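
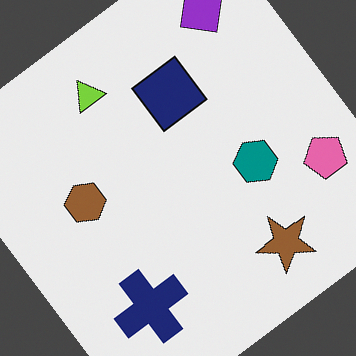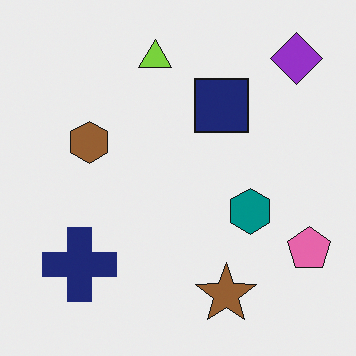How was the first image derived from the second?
The image was rotated counter-clockwise by a large amount — several tens of degrees.

Every shape is tilted by the same angle and the image corners show triangular fill wedges — a whole-image rotation by a non-right angle.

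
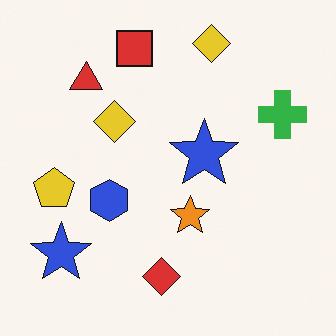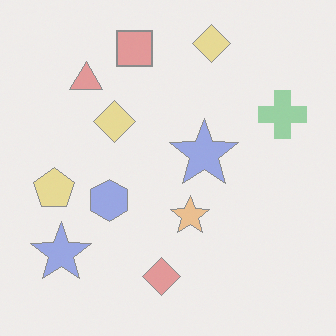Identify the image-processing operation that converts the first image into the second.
It was given much lower contrast.

Tones are pushed toward mid-grey across the whole image — a global contrast change.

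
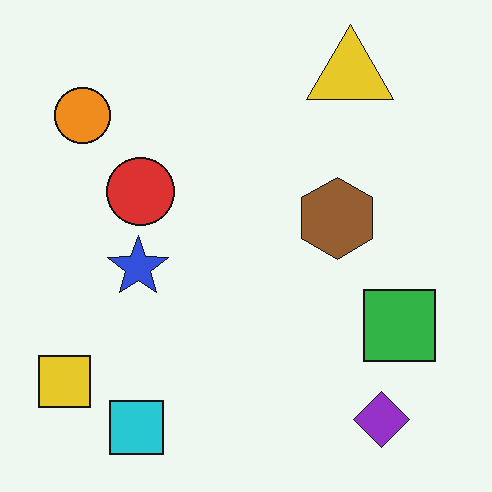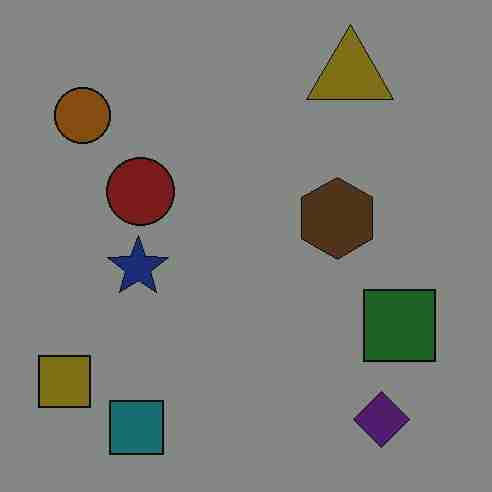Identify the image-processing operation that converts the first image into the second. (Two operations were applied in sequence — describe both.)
The transformation is: noticeably darkened, then degraded with heavy JPEG compression.

Every pixel — background and shapes alike — is uniformly darkened. Blocky 8×8 compression artifacts appear around shape edges and the flat background shows ringing — characteristic JPEG degradation.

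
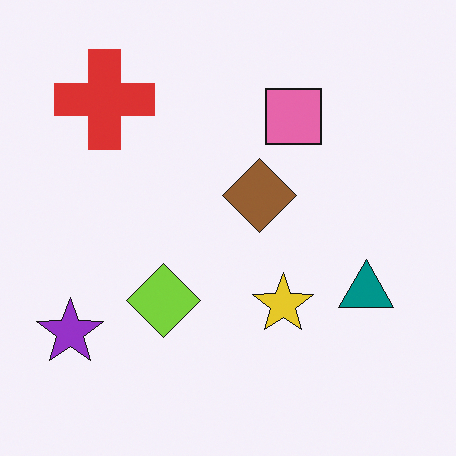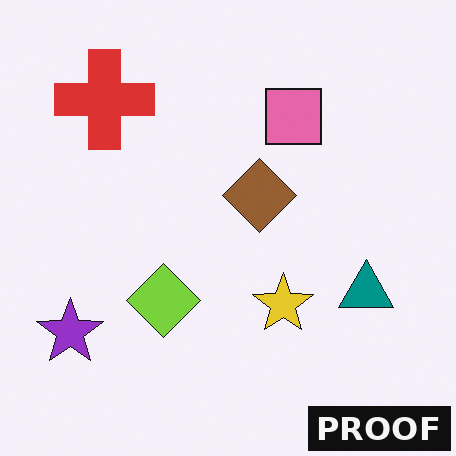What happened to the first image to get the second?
It was watermarked with the text "PROOF" in the lower-right corner.

A dark label reading "PROOF" appears in the lower-right corner.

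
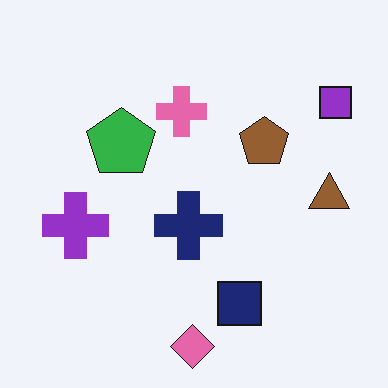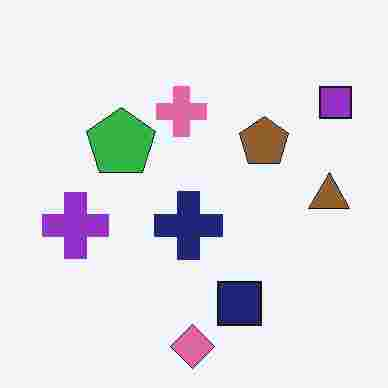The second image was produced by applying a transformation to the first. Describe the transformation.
Heavily JPEG-compressed with obvious blocking artifacts.

Blocky 8×8 compression artifacts appear around shape edges and the flat background shows ringing — characteristic JPEG degradation.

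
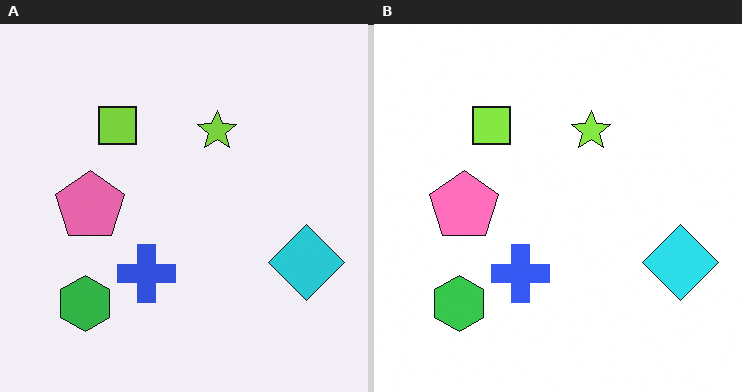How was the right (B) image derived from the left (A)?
Brightened a little.

Every pixel — background and shapes alike — is uniformly brightened.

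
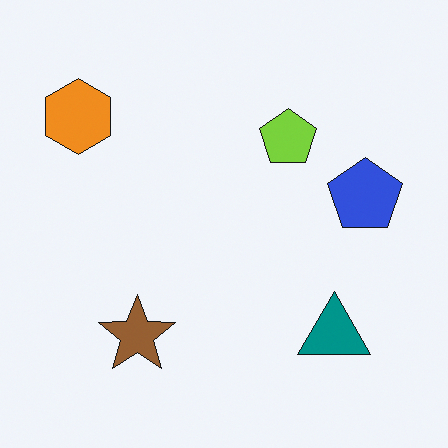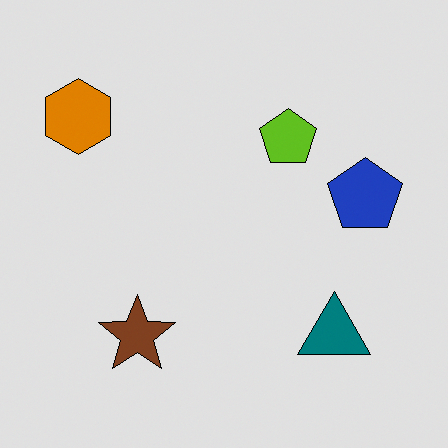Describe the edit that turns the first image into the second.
This is the original image posterized to a reduced palette.

Each flat color has snapped to a coarser quantized level — most visibly, the near-white background has dropped to a flat grey.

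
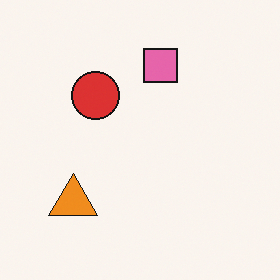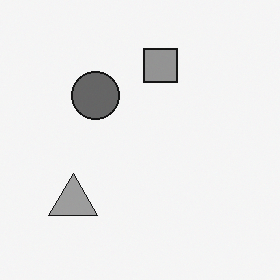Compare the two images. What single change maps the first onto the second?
Converted to grayscale.

All color is removed — every shape is now a shade of grey.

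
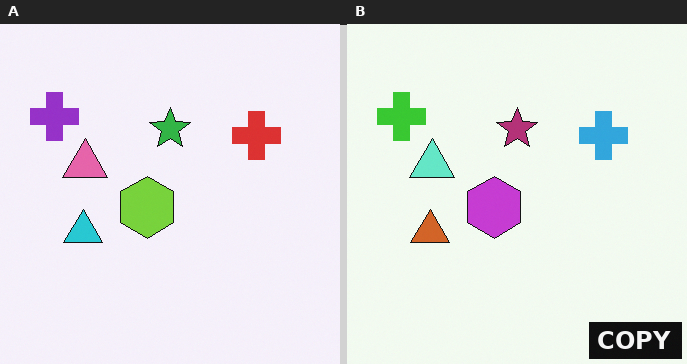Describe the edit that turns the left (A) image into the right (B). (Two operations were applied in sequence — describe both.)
Hue-shifted by a large amount, then watermarked with the text "COPY" in the lower-right corner.

Every shape's color has rotated by the same amount around the hue wheel — a uniform hue shift. A dark label reading "COPY" appears in the lower-right corner.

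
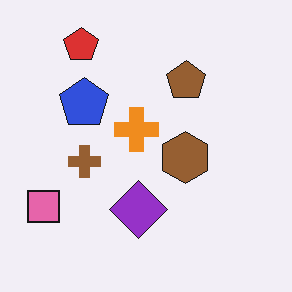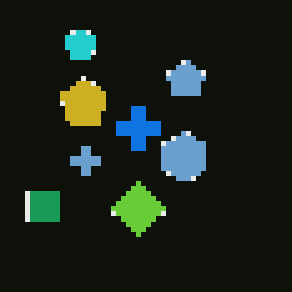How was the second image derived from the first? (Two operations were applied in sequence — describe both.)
It was color-inverted (negative), then mildly pixelated.

The light background has become dark and every shape's color is its complement — a photographic negative. Shapes are reduced to large square blocks; fine edges and outlines are lost — a downscale-then-upscale (mosaic) effect.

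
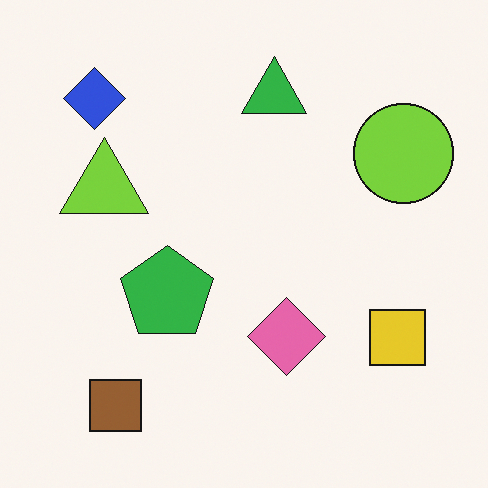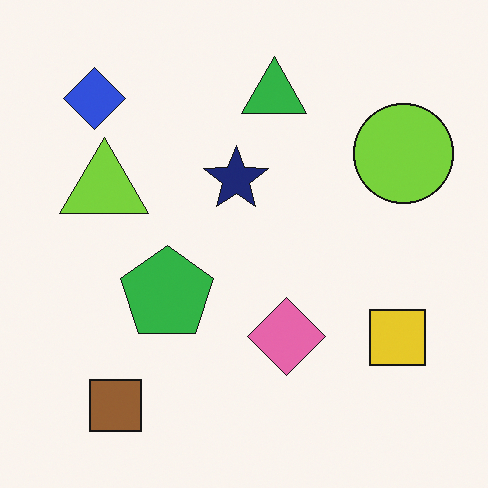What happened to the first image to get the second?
It was overlaid with an additional navy star.

A navy star appears in the second image that is absent from the first.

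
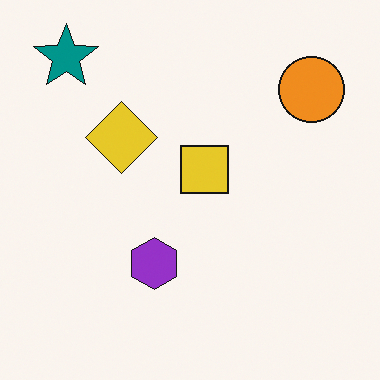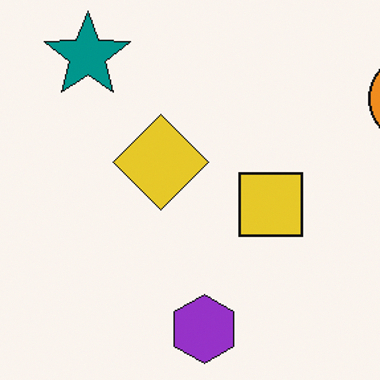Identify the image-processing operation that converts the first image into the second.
The transformation is: cropped slightly and scaled back up.

The visible shapes are larger and the field of view is narrower; shapes near the original edges may be partly or wholly outside the frame — a crop-and-rescale.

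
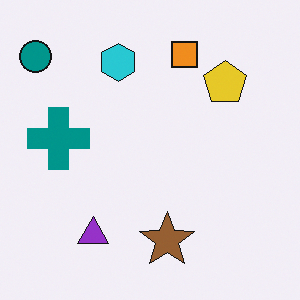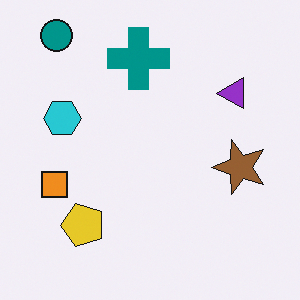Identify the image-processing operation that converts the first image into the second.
The image was transposed (reflected across the top-left ↔ bottom-right diagonal).

Shapes have swapped their row and column positions — what was in the top-right is now in the bottom-left — a diagonal reflection.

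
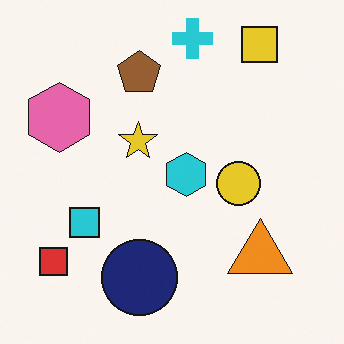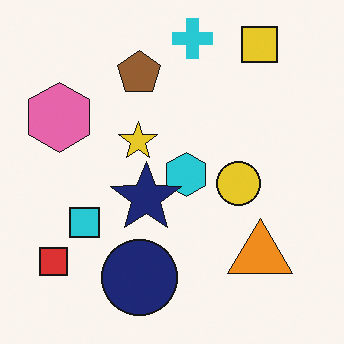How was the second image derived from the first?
The second image is the first overlaid with an additional navy star.

A navy star appears in the second image that is absent from the first.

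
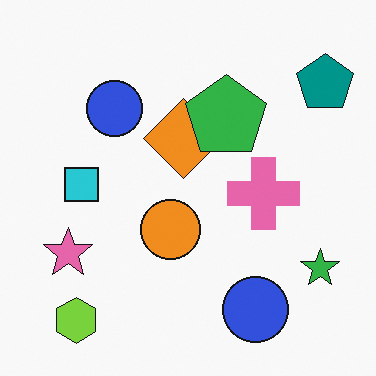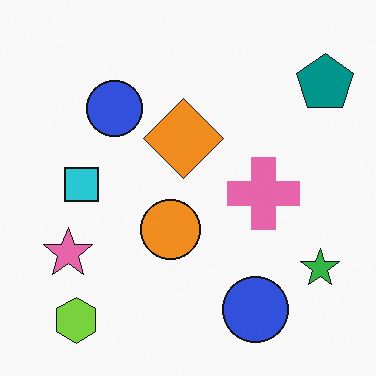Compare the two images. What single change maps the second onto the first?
This is the original image overlaid with an additional green pentagon.

A green pentagon appears in the first image that is absent from the second.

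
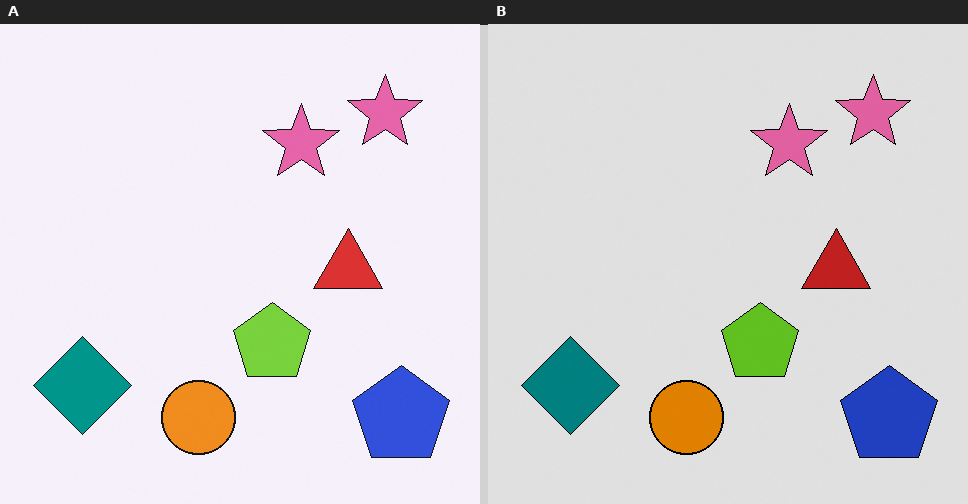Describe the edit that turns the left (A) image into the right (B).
This is the original image moderately posterized.

Each flat color has snapped to a coarser quantized level — most visibly, the near-white background has dropped to a flat grey.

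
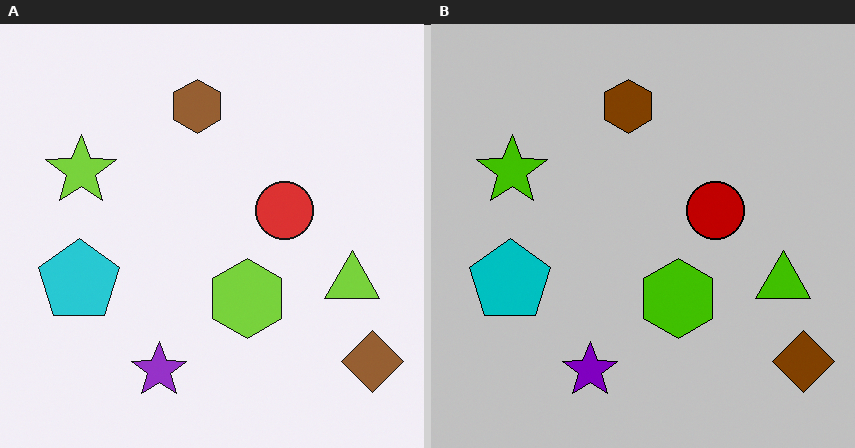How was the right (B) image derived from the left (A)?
This is the original image heavily posterized to just a handful of flat colors.

Each flat color has snapped to a coarser quantized level — most visibly, the near-white background has dropped to a flat grey.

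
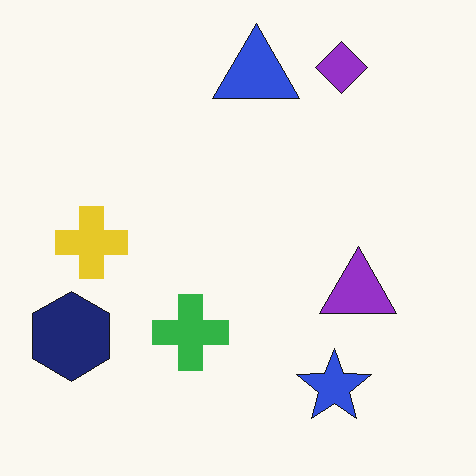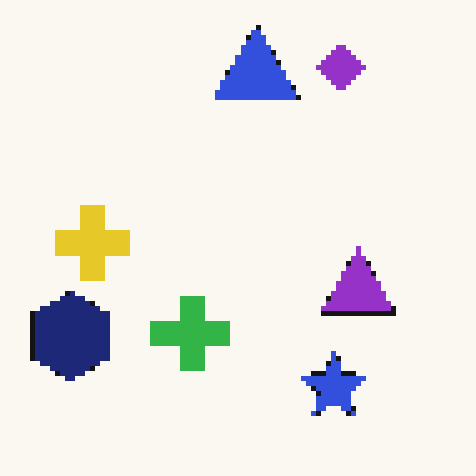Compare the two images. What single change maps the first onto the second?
This is the original image mildly pixelated.

Shapes are reduced to large square blocks; fine edges and outlines are lost — a downscale-then-upscale (mosaic) effect.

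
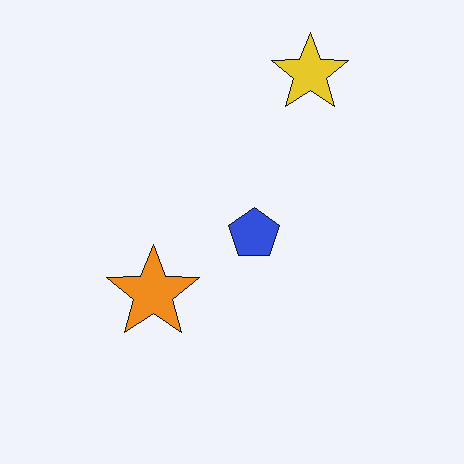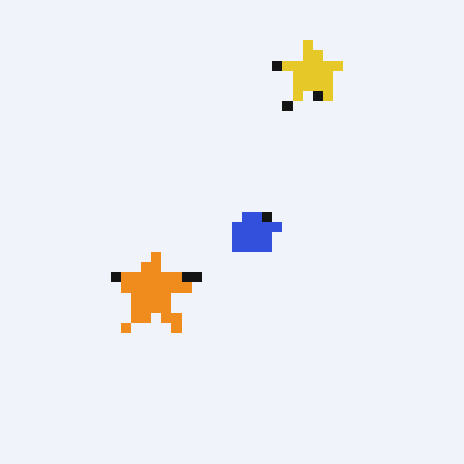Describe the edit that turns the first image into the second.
It was heavily pixelated into large blocks.

Shapes are reduced to large square blocks; fine edges and outlines are lost — a downscale-then-upscale (mosaic) effect.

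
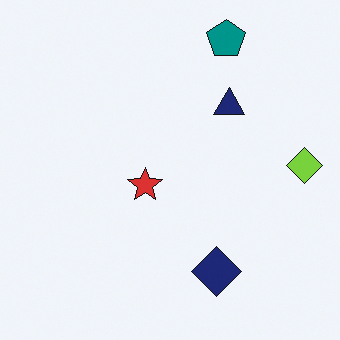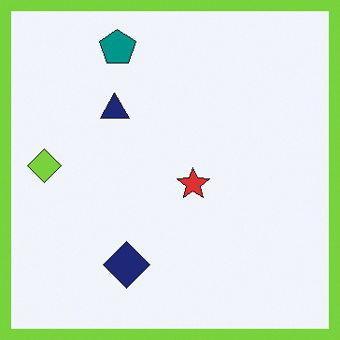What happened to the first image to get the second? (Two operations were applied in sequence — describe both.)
Flipped horizontally (left ↔ right), then framed with a lime border.

The lime diamond is in the right of the first image and the left of the second — shapes on opposite sides of the vertical midline have swapped in a mirror flip. A solid lime frame runs around the edge of the second image, with the content slightly shrunk inside it.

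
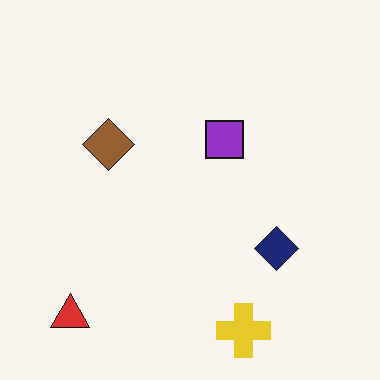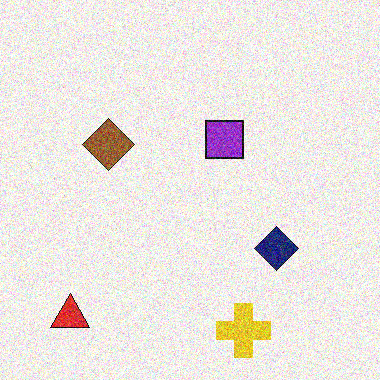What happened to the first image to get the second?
The image was degraded with a thick layer of grain.

Random speckle covers the whole image, including the flat background.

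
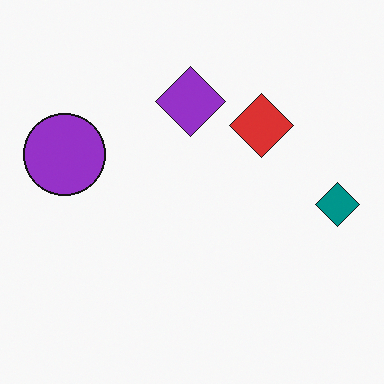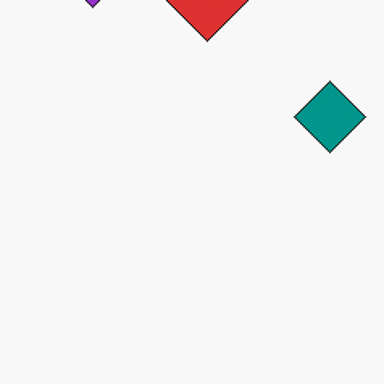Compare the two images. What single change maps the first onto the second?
This is the original image cropped to a modestly smaller region and rescaled.

The visible shapes are larger and the field of view is narrower; shapes near the original edges may be partly or wholly outside the frame — a crop-and-rescale.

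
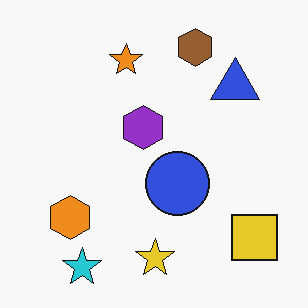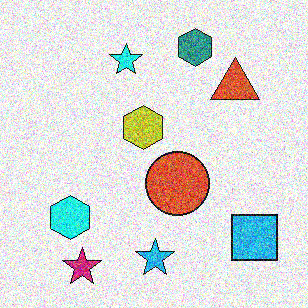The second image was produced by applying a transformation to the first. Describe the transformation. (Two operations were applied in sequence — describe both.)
The transformation is: hue-shifted through roughly a third of the color wheel, then degraded with strong gaussian noise.

Every shape's color has rotated by the same amount around the hue wheel — a uniform hue shift. Random speckle covers the whole image, including the flat background.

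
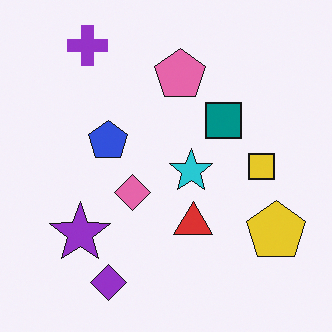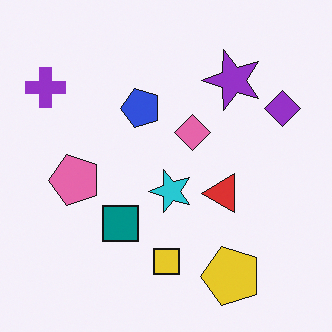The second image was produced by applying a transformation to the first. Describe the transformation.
The transformation is: transposed (reflected across the top-left ↔ bottom-right diagonal).

Shapes have swapped their row and column positions — what was in the top-right is now in the bottom-left — a diagonal reflection.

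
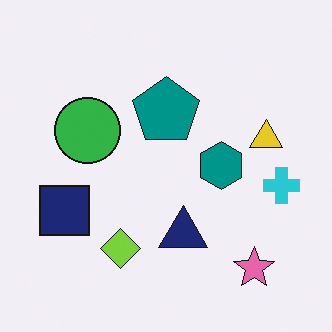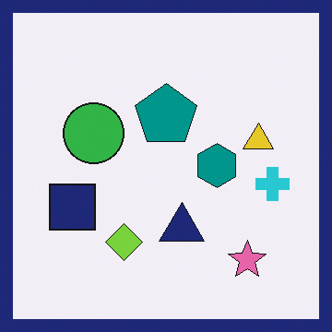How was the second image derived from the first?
Framed with a navy border.

A solid navy frame runs around the edge of the second image, with the content slightly shrunk inside it.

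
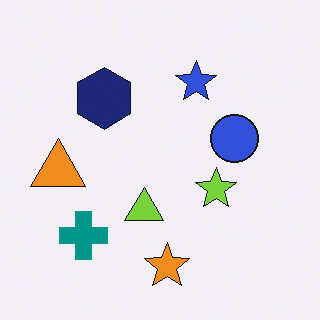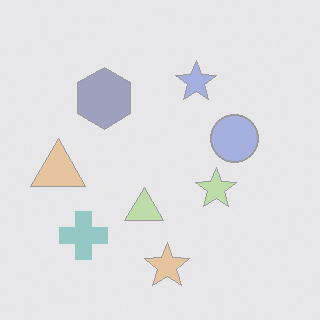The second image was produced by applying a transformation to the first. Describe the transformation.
The transformation is: washed out (contrast reduced).

Tones are pushed toward mid-grey across the whole image — a global contrast change.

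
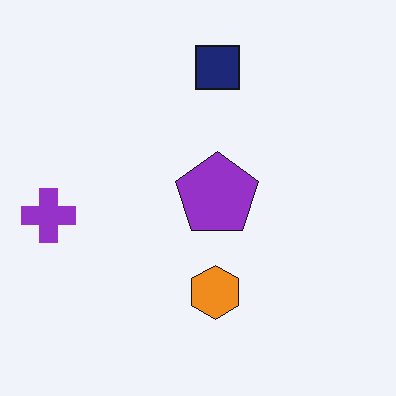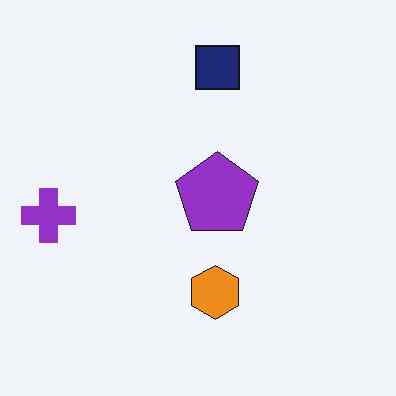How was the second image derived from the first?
The transformation is: given moderate JPEG compression.

Blocky 8×8 compression artifacts appear around shape edges and the flat background shows ringing — characteristic JPEG degradation.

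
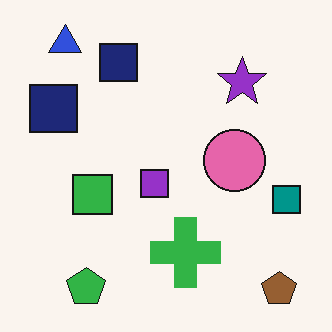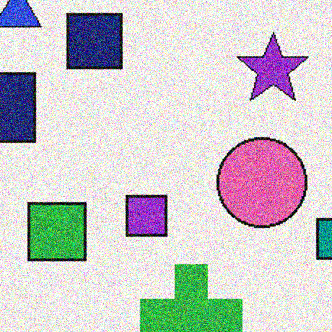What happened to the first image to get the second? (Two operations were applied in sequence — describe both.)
The transformation is: cropped to a modestly smaller region and rescaled, then degraded with heavy additive noise.

The visible shapes are larger and the field of view is narrower; shapes near the original edges may be partly or wholly outside the frame — a crop-and-rescale. Random speckle covers the whole image, including the flat background.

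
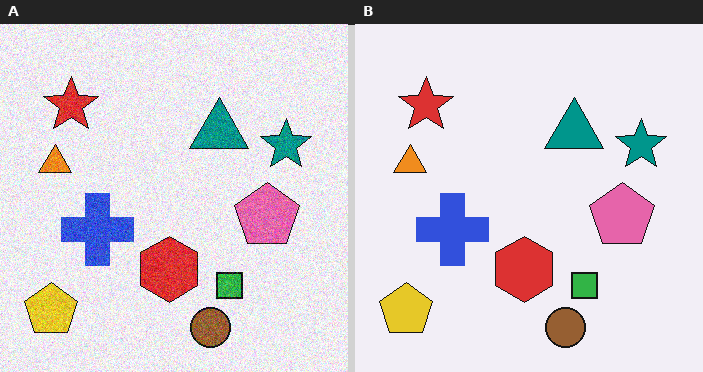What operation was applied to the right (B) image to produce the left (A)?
The left (A) image is the right (B) degraded with visible gaussian noise.

Random speckle covers the whole image, including the flat background.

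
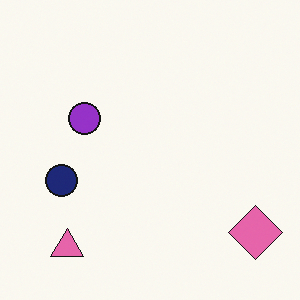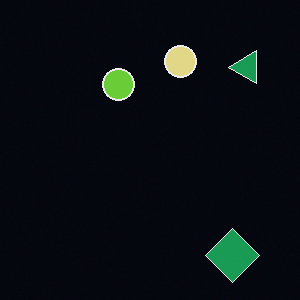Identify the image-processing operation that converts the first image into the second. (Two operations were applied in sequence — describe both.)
The transformation is: transposed (reflected across the top-left ↔ bottom-right diagonal), then color-inverted (negative).

Shapes have swapped their row and column positions — what was in the top-right is now in the bottom-left — a diagonal reflection. The light background has become dark and every shape's color is its complement — a photographic negative.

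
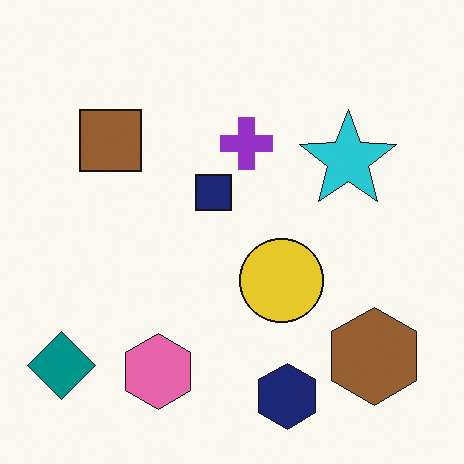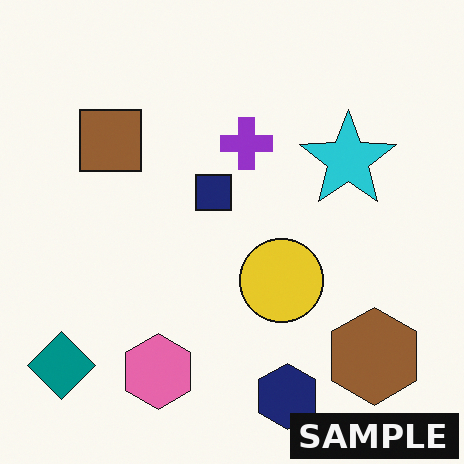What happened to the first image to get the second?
The transformation is: watermarked with the text "SAMPLE" in the lower-right corner.

A dark label reading "SAMPLE" appears in the lower-right corner.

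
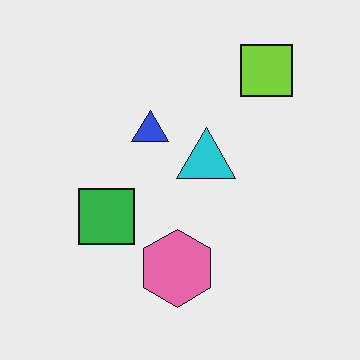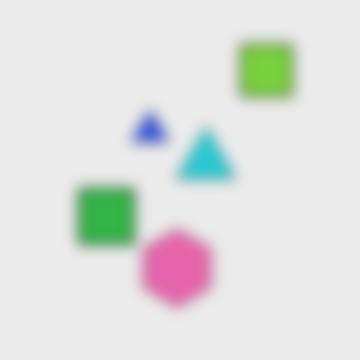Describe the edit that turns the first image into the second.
The image was heavily blurred.

Shape edges and outlines are uniformly softened across the whole image.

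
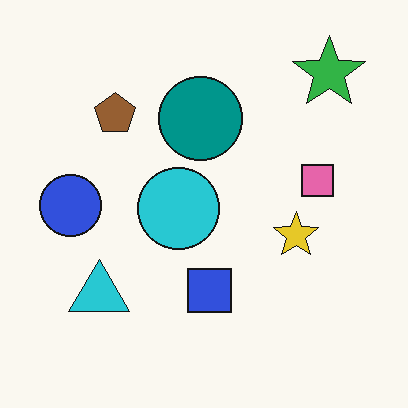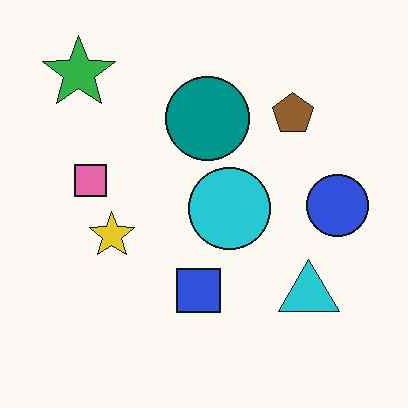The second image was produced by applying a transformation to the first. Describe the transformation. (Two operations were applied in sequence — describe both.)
This is the original image given moderate JPEG compression, then flipped horizontally (left ↔ right).

Blocky 8×8 compression artifacts appear around shape edges and the flat background shows ringing — characteristic JPEG degradation. The blue circle is in the left of the first image and the right of the second — shapes on opposite sides of the vertical midline have swapped in a mirror flip.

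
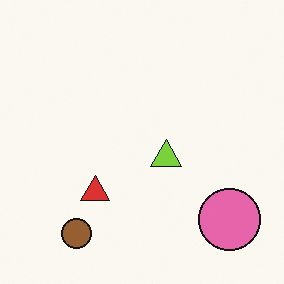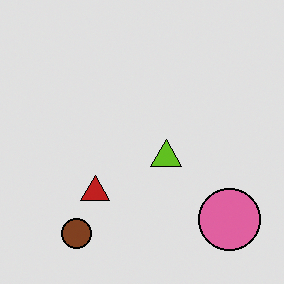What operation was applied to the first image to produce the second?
Moderately posterized.

Each flat color has snapped to a coarser quantized level — most visibly, the near-white background has dropped to a flat grey.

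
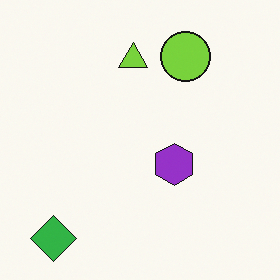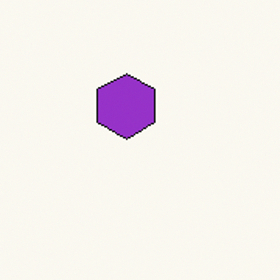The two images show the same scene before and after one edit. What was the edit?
The transformation is: cropped to a modestly smaller region and rescaled.

The visible shapes are larger and the field of view is narrower; shapes near the original edges may be partly or wholly outside the frame — a crop-and-rescale.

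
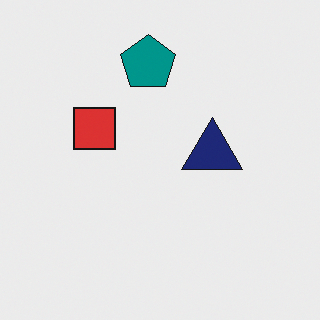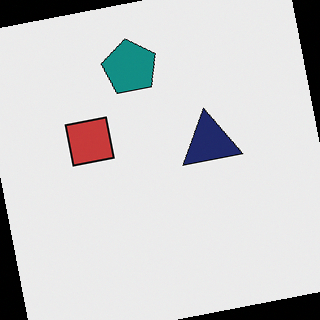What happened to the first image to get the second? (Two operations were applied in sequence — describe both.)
This is the original image slightly desaturated, then rotated counter-clockwise by a slight angle.

All colors are more muted and greyish — a global saturation change. Every shape is tilted by the same angle and the image corners show triangular fill wedges — a whole-image rotation by a non-right angle.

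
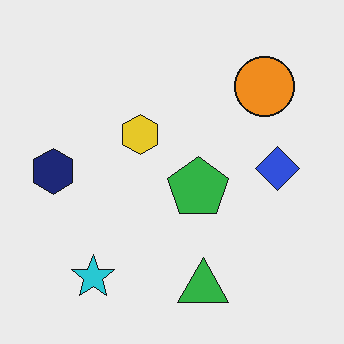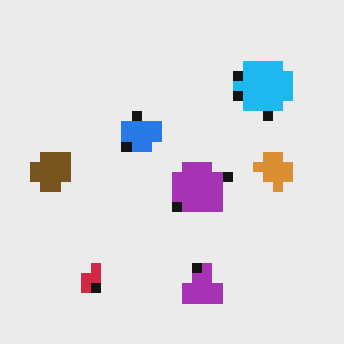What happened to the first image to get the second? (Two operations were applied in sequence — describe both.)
The second image is the first hue-shifted through roughly half the color wheel, then coarsely pixelated.

Every shape's color has rotated by the same amount around the hue wheel — a uniform hue shift. Shapes are reduced to large square blocks; fine edges and outlines are lost — a downscale-then-upscale (mosaic) effect.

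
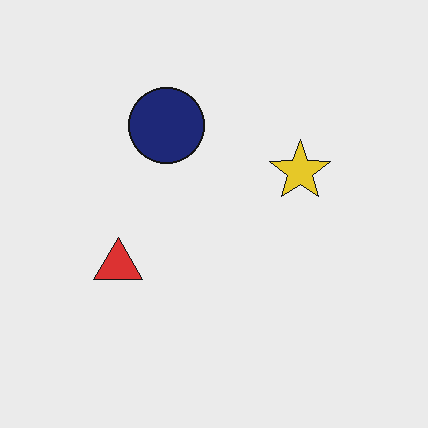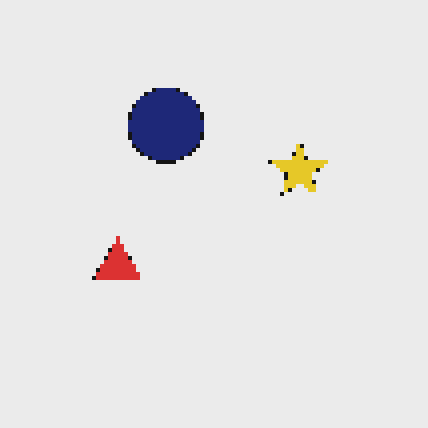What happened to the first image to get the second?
The transformation is: mildly pixelated.

Shapes are reduced to large square blocks; fine edges and outlines are lost — a downscale-then-upscale (mosaic) effect.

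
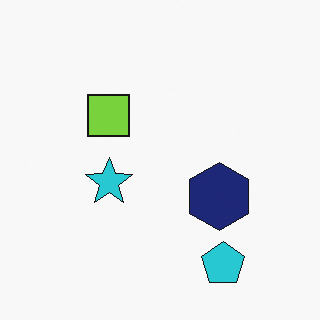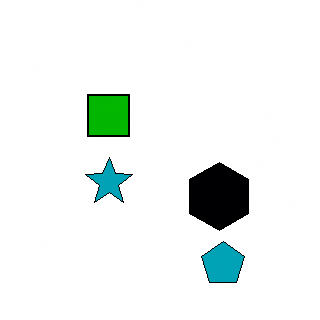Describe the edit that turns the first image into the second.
It was boosted in contrast.

Tones are pushed away from mid-grey across the whole image — a global contrast change.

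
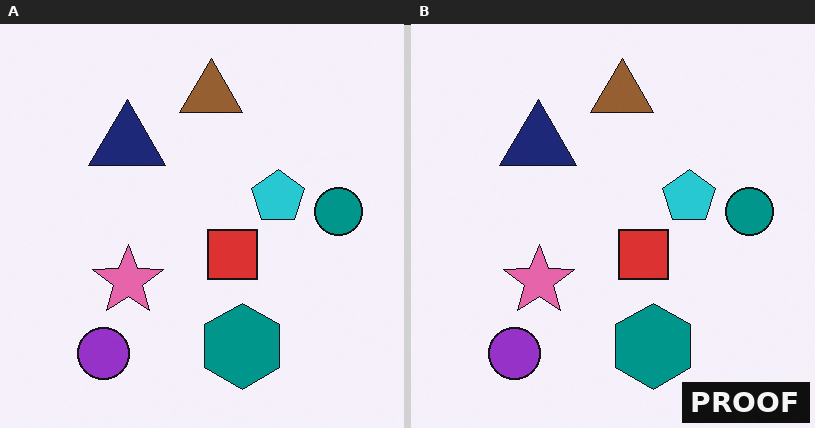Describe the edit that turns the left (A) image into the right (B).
Watermarked with the text "PROOF" in the lower-right corner.

A dark label reading "PROOF" appears in the lower-right corner.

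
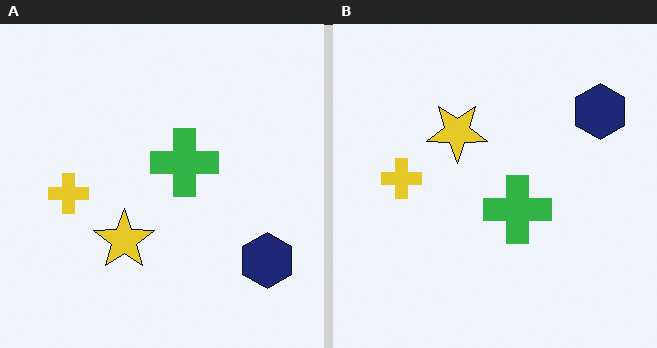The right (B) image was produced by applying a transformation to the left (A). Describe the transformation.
It was flipped vertically (top ↔ bottom).

The navy hexagon is in the bottom-right of the left (A) image and the top-right of the right (B) — shapes on opposite sides of the horizontal midline have swapped in a mirror flip.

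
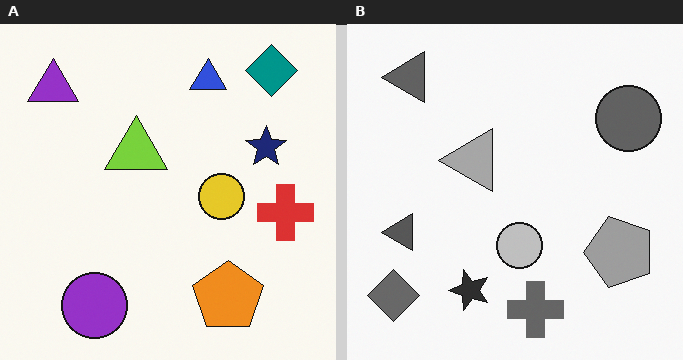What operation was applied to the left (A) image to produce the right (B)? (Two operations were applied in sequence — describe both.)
The image was converted to grayscale, then transposed (reflected across the top-left ↔ bottom-right diagonal).

All color is removed — every shape is now a shade of grey. Shapes have swapped their row and column positions — what was in the top-right is now in the bottom-left — a diagonal reflection.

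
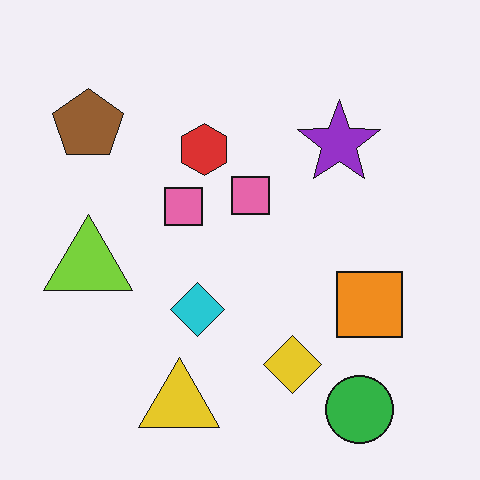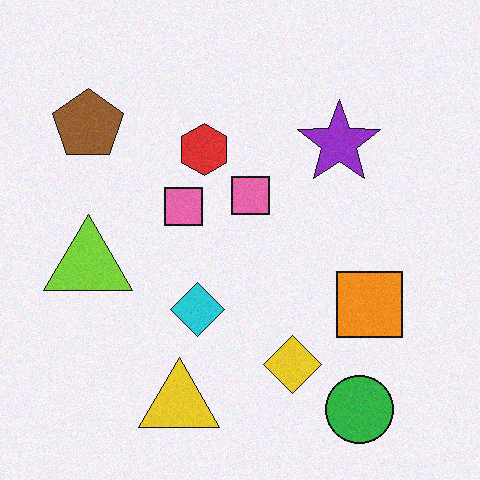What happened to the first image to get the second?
Degraded with light additive noise.

Random speckle covers the whole image, including the flat background.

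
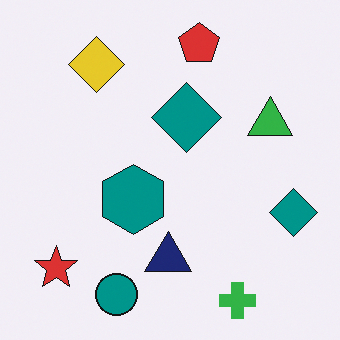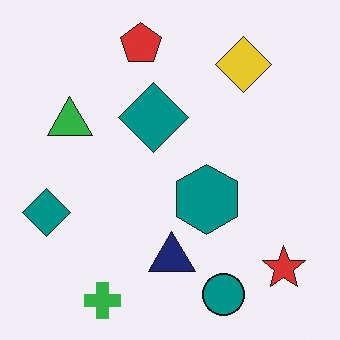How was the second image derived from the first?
It was flipped horizontally (left ↔ right).

The red star is in the bottom-left of the first image and the bottom-right of the second — shapes on opposite sides of the vertical midline have swapped in a mirror flip.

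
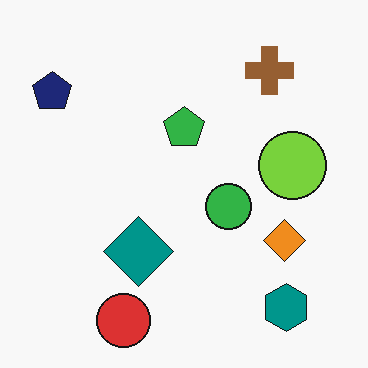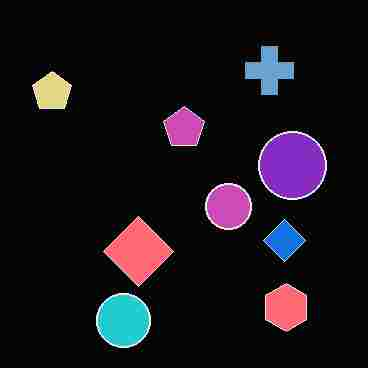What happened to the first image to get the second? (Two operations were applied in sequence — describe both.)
The transformation is: color-inverted (negative), then degraded with heavy JPEG compression.

The light background has become dark and every shape's color is its complement — a photographic negative. Blocky 8×8 compression artifacts appear around shape edges and the flat background shows ringing — characteristic JPEG degradation.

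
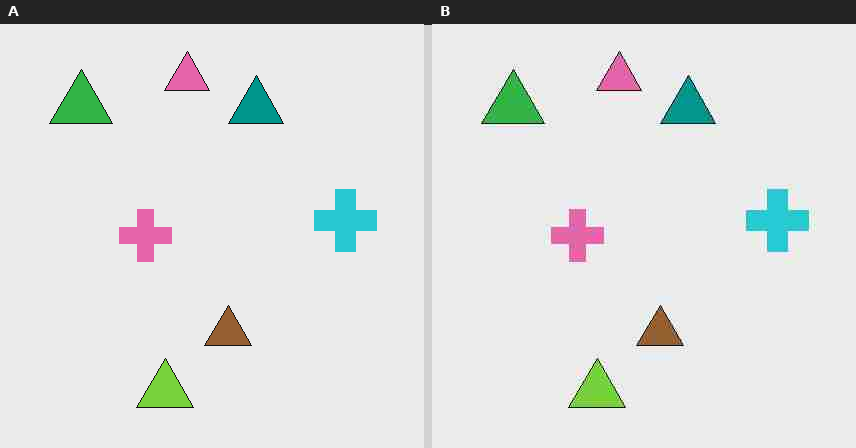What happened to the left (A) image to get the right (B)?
The image was heavily JPEG-compressed with obvious blocking artifacts.

Blocky 8×8 compression artifacts appear around shape edges and the flat background shows ringing — characteristic JPEG degradation.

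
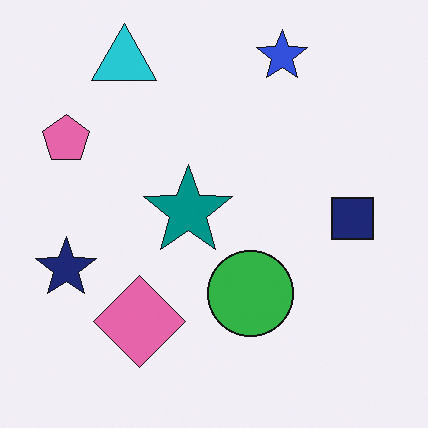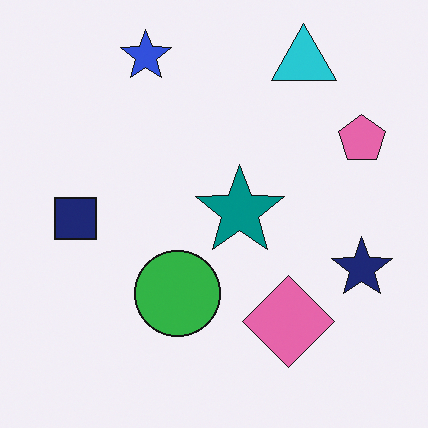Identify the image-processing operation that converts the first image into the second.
The transformation is: flipped horizontally (left ↔ right).

The pink pentagon is in the top-left of the first image and the top-right of the second — shapes on opposite sides of the vertical midline have swapped in a mirror flip.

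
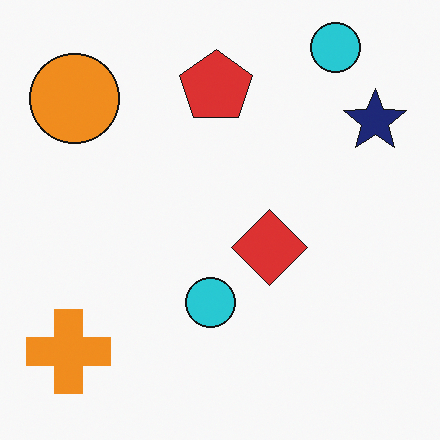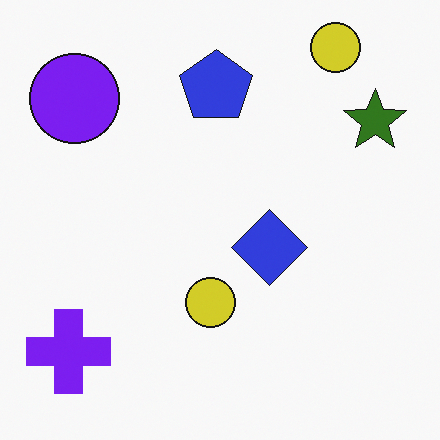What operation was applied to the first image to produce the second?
The second image is the first hue-shifted by a large amount.

Every shape's color has rotated by the same amount around the hue wheel — a uniform hue shift.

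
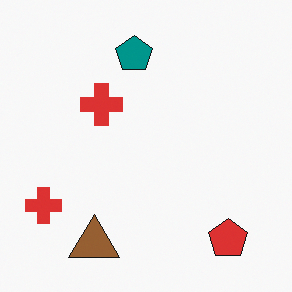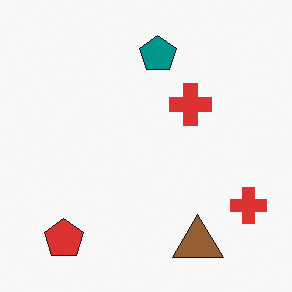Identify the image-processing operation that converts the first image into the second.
It was flipped horizontally (left ↔ right).

The red pentagon is in the bottom-right of the first image and the bottom-left of the second — shapes on opposite sides of the vertical midline have swapped in a mirror flip.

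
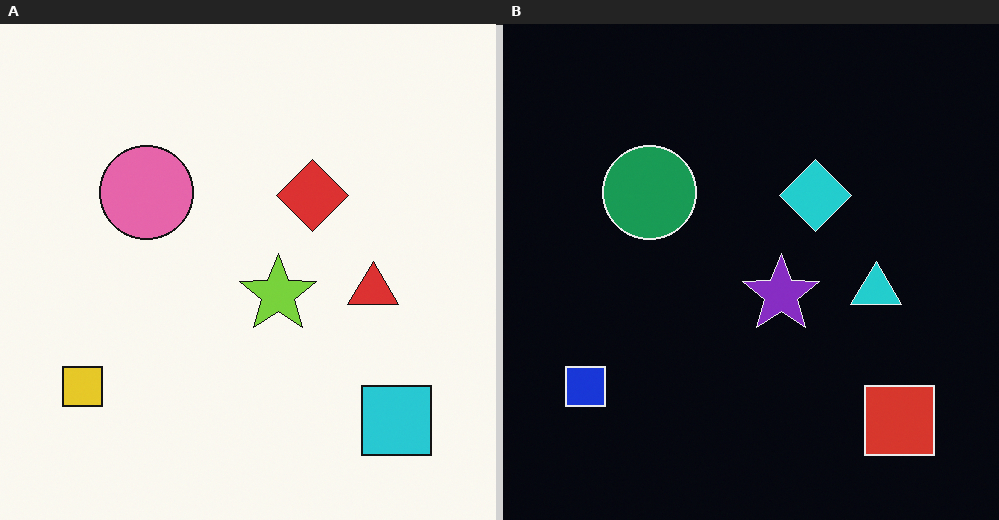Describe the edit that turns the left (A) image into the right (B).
The image was color-inverted (negative).

The light background has become dark and every shape's color is its complement — a photographic negative.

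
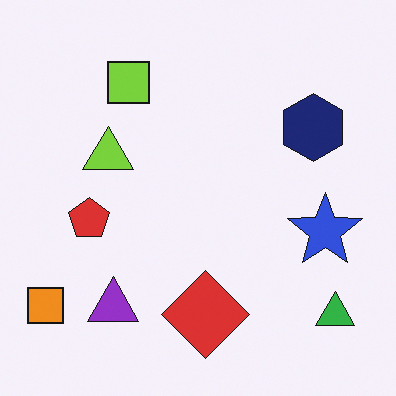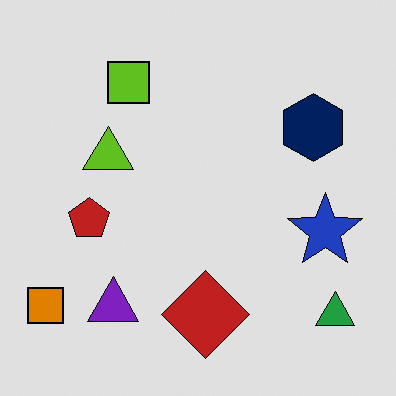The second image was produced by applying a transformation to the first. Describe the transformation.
The image was posterized to a reduced palette.

Each flat color has snapped to a coarser quantized level — most visibly, the near-white background has dropped to a flat grey.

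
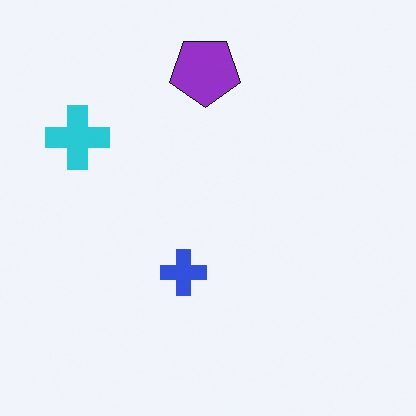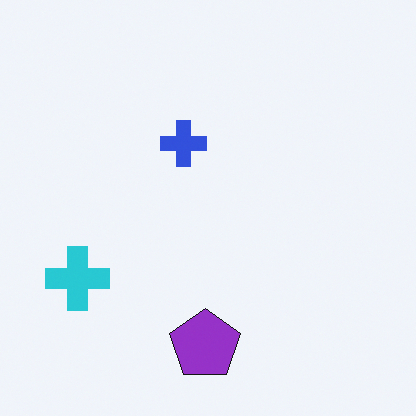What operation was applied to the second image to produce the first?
The first image is the second flipped vertically (top ↔ bottom).

The purple pentagon is in the bottom of the second image and the top of the first — shapes on opposite sides of the horizontal midline have swapped in a mirror flip.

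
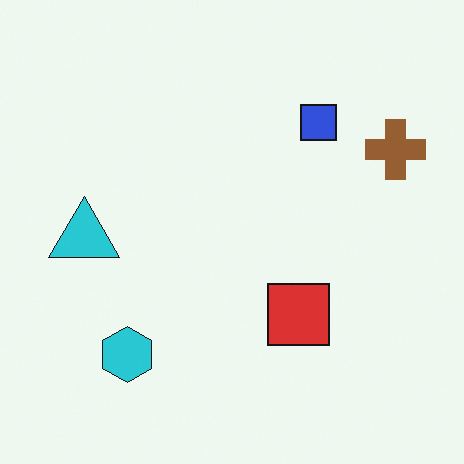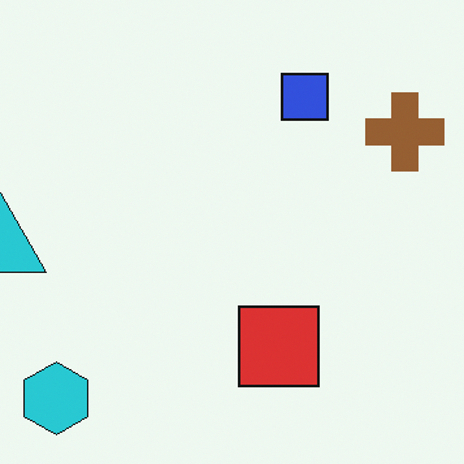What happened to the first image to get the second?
The image was cropped slightly and scaled back up.

The visible shapes are larger and the field of view is narrower; shapes near the original edges may be partly or wholly outside the frame — a crop-and-rescale.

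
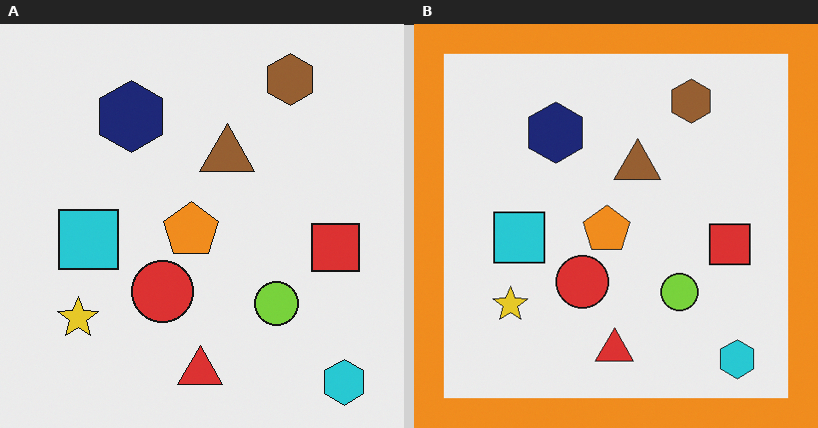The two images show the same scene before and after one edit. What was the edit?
The transformation is: framed with a orange border.

A solid orange frame runs around the edge of the right (B) image, with the content slightly shrunk inside it.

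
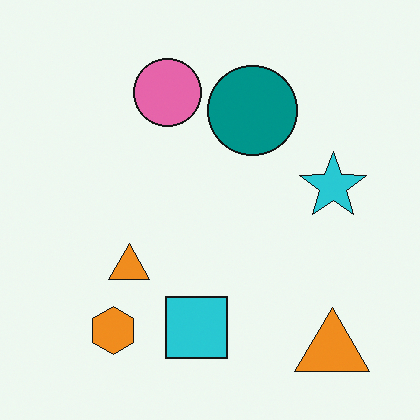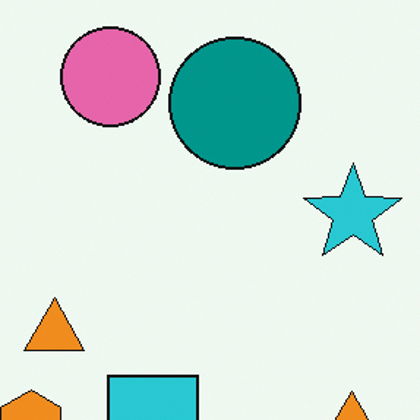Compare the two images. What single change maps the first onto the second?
Cropped slightly and scaled back up.

The visible shapes are larger and the field of view is narrower; shapes near the original edges may be partly or wholly outside the frame — a crop-and-rescale.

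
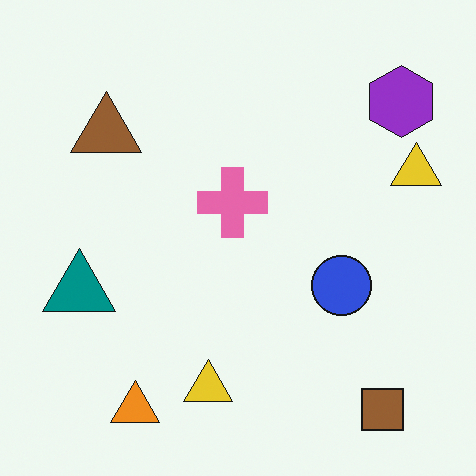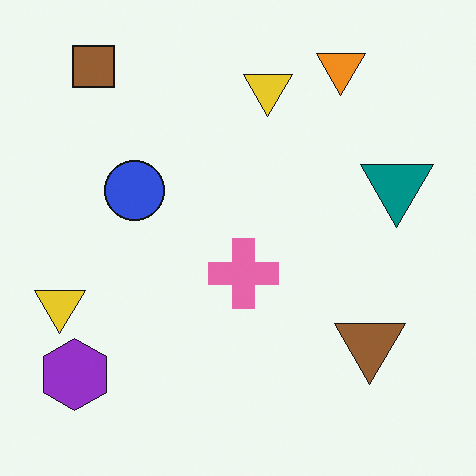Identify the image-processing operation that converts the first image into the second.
It was rotated 180°.

The brown square sits in the bottom-right of the first image and the top-left of the second — consistent with a whole-image 180° rotation.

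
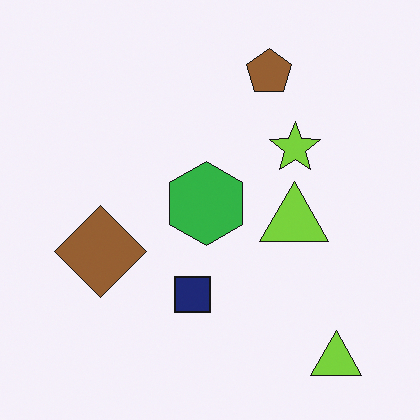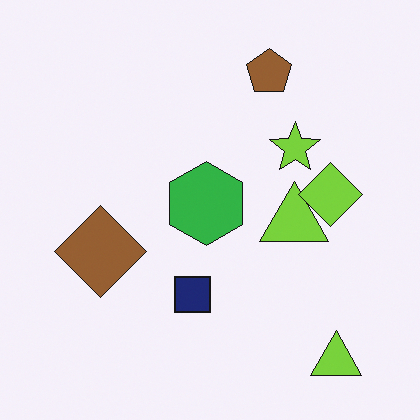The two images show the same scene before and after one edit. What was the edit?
The transformation is: overlaid with an additional lime diamond.

A lime diamond appears in the second image that is absent from the first.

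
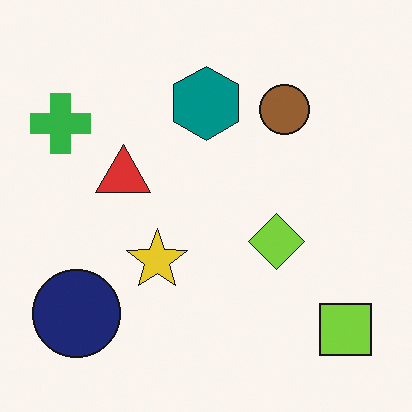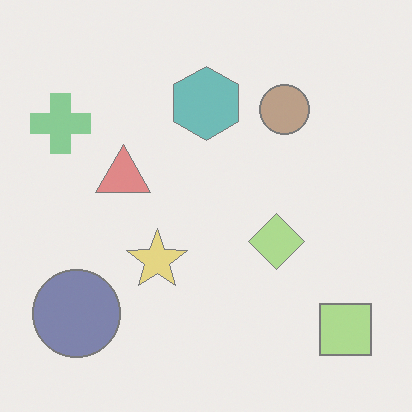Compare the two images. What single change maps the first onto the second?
Given much lower contrast.

Tones are pushed toward mid-grey across the whole image — a global contrast change.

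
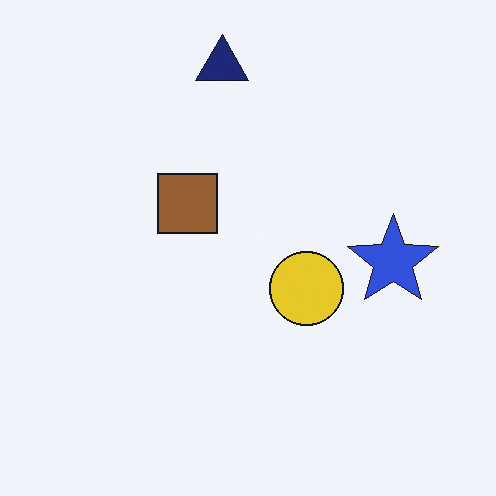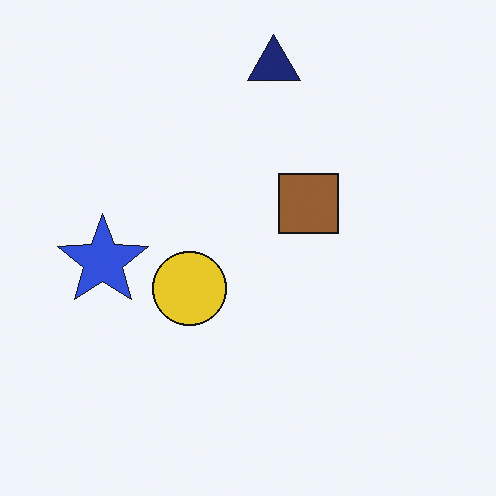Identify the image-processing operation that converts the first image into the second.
The second image is the first flipped horizontally (left ↔ right).

The blue star is in the right of the first image and the left of the second — shapes on opposite sides of the vertical midline have swapped in a mirror flip.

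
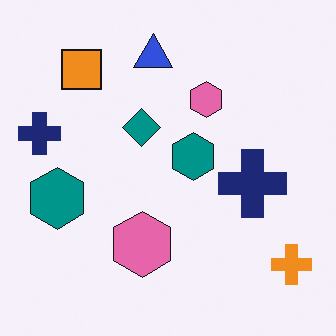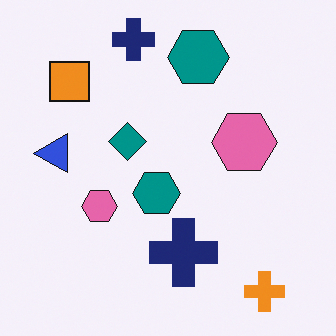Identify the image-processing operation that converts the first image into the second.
The second image is the first transposed (reflected across the top-left ↔ bottom-right diagonal).

Shapes have swapped their row and column positions — what was in the top-right is now in the bottom-left — a diagonal reflection.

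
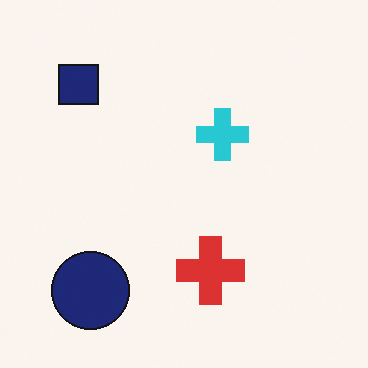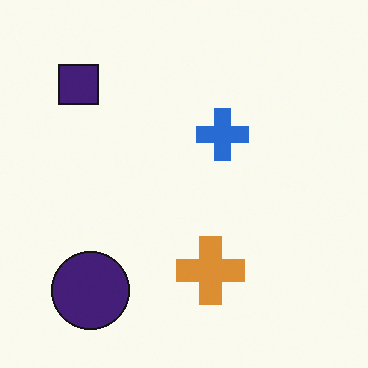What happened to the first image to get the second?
The second image is the first hue-shifted slightly.

Every shape's color has rotated by the same amount around the hue wheel — a uniform hue shift.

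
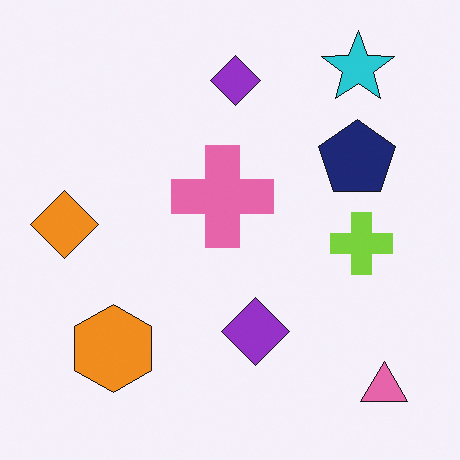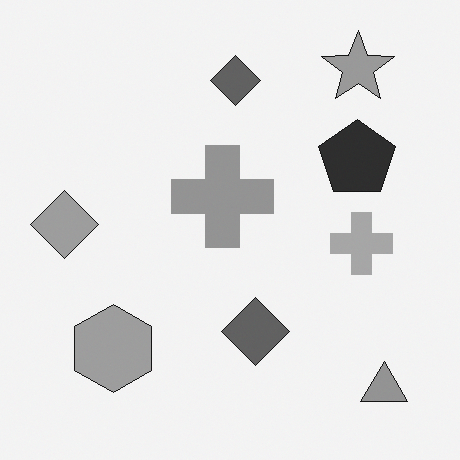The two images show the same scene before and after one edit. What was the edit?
The second image is the first converted to grayscale.

All color is removed — every shape is now a shade of grey.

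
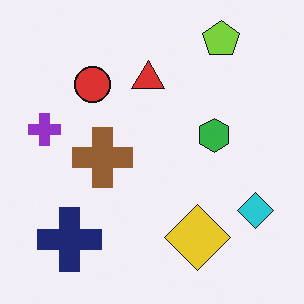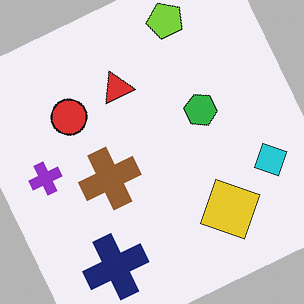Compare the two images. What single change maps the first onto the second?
The second image is the first rotated counter-clockwise by a moderate amount.

Every shape is tilted by the same angle and the image corners show triangular fill wedges — a whole-image rotation by a non-right angle.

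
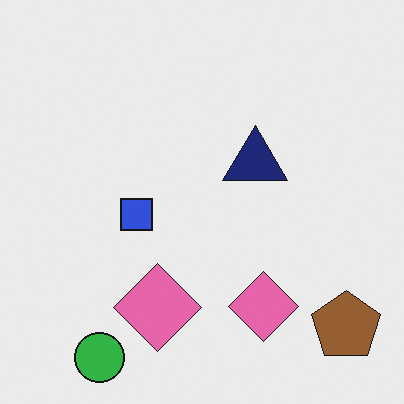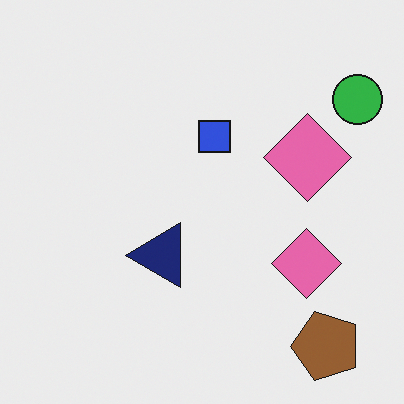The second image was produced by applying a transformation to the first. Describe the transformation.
This is the original image transposed (reflected across the top-left ↔ bottom-right diagonal).

Shapes have swapped their row and column positions — what was in the top-right is now in the bottom-left — a diagonal reflection.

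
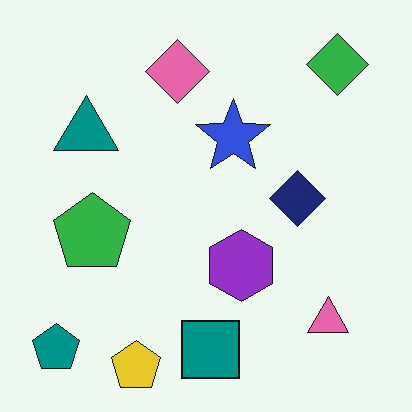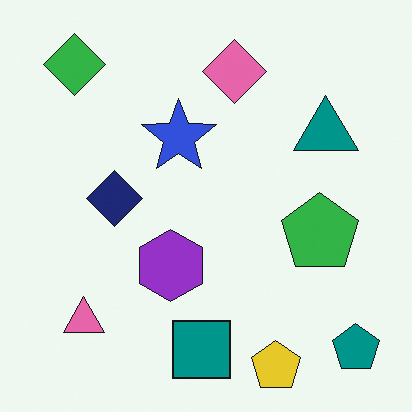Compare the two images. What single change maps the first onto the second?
The transformation is: flipped horizontally (left ↔ right).

The teal pentagon is in the bottom-left of the first image and the bottom-right of the second — shapes on opposite sides of the vertical midline have swapped in a mirror flip.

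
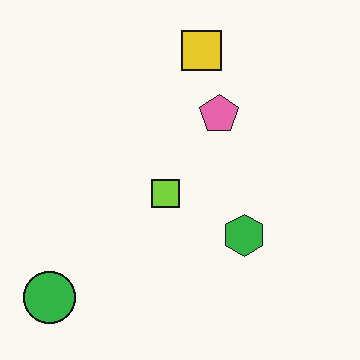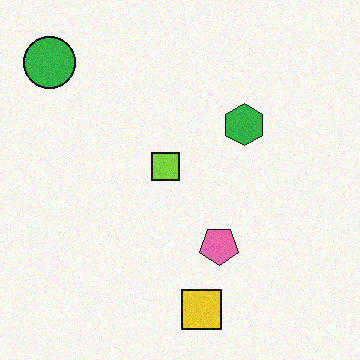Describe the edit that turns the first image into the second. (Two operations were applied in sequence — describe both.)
The second image is the first flipped vertically (top ↔ bottom), then degraded with light additive noise.

The yellow square is in the top of the first image and the bottom of the second — shapes on opposite sides of the horizontal midline have swapped in a mirror flip. Random speckle covers the whole image, including the flat background.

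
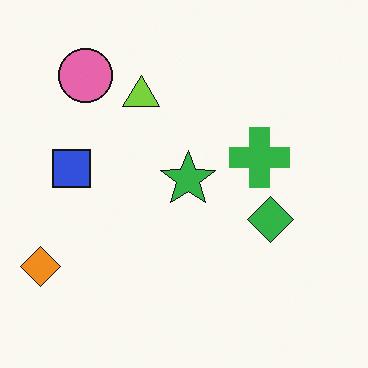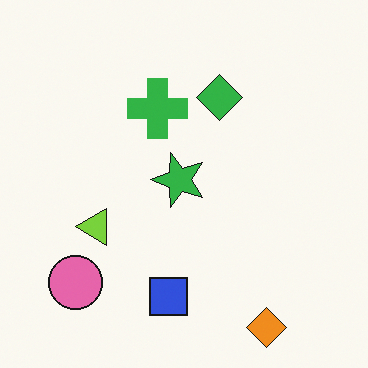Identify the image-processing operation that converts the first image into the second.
Rotated 90° counter-clockwise.

The orange diamond sits in the bottom-left of the first image and the bottom-right of the second — consistent with a whole-image 90° counter-clockwise rotation.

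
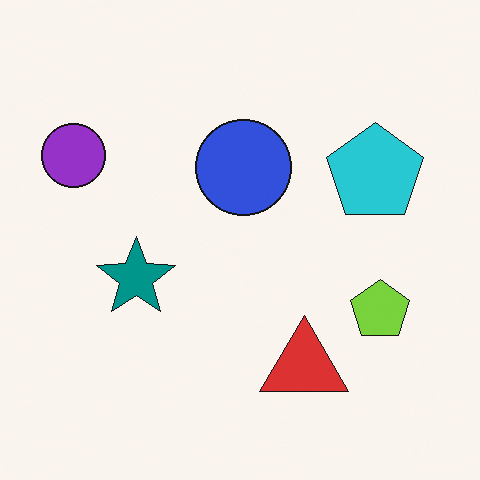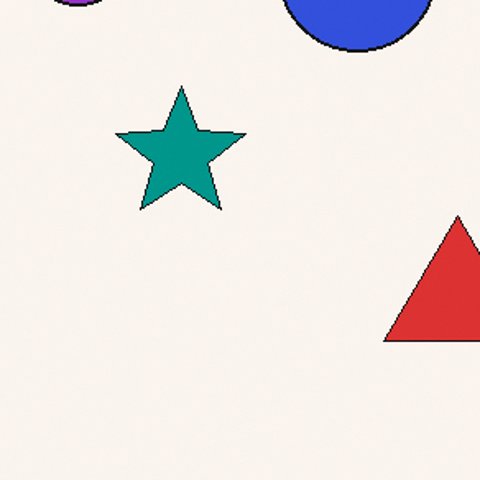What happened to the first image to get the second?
Cropped tightly and scaled back up.

The visible shapes are larger and the field of view is narrower; shapes near the original edges may be partly or wholly outside the frame — a crop-and-rescale.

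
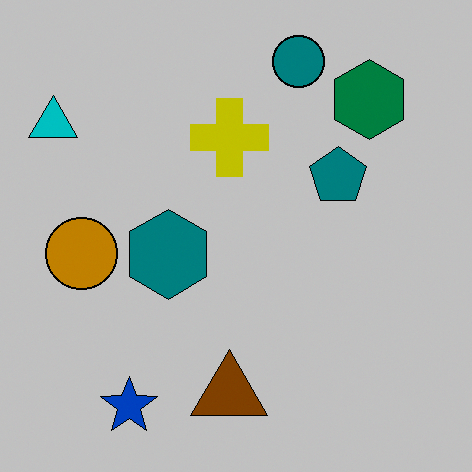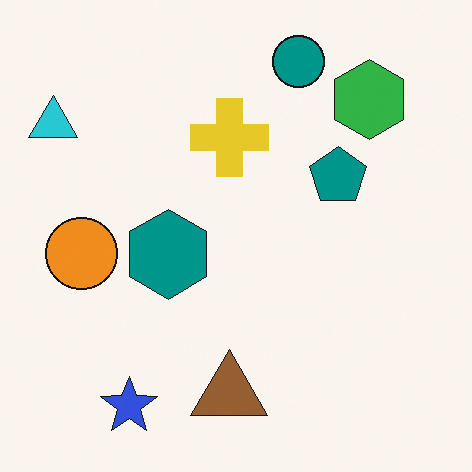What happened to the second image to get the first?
The transformation is: aggressively posterized.

Each flat color has snapped to a coarser quantized level — most visibly, the near-white background has dropped to a flat grey.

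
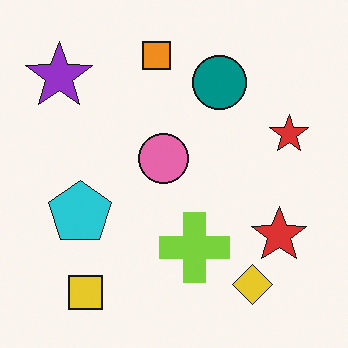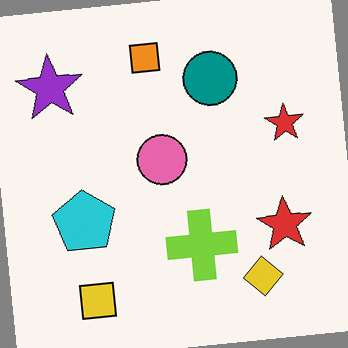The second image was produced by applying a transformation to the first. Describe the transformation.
This is the original image rotated counter-clockwise by a small amount.

Every shape is tilted by the same angle and the image corners show triangular fill wedges — a whole-image rotation by a non-right angle.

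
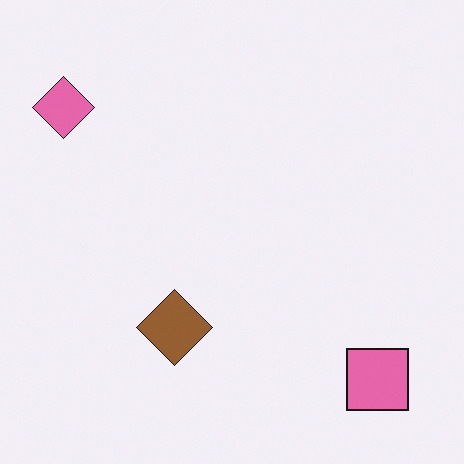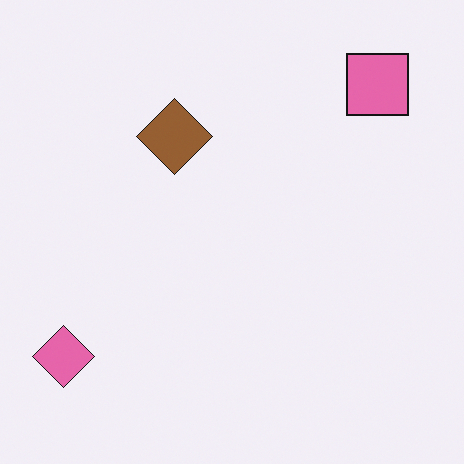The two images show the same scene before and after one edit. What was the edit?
The transformation is: flipped vertically (top ↔ bottom).

The pink square is in the bottom-right of the first image and the top-right of the second — shapes on opposite sides of the horizontal midline have swapped in a mirror flip.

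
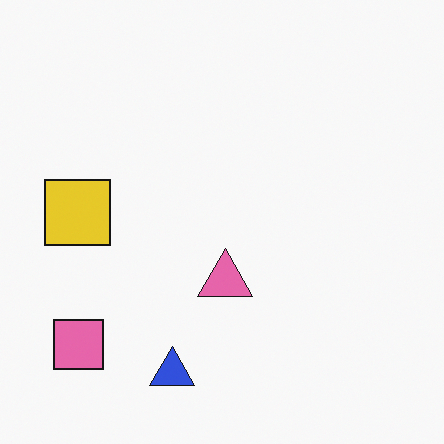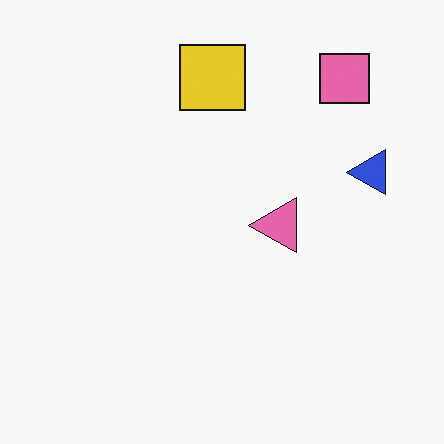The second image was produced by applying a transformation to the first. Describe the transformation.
Transposed (reflected across the top-left ↔ bottom-right diagonal).

Shapes have swapped their row and column positions — what was in the top-right is now in the bottom-left — a diagonal reflection.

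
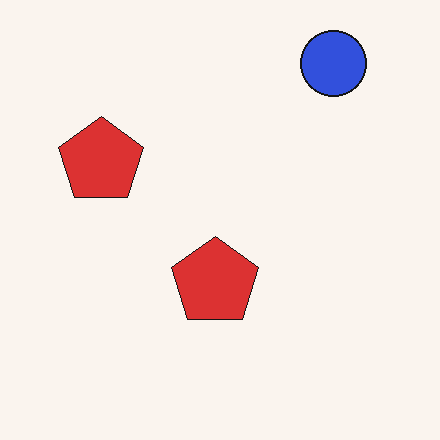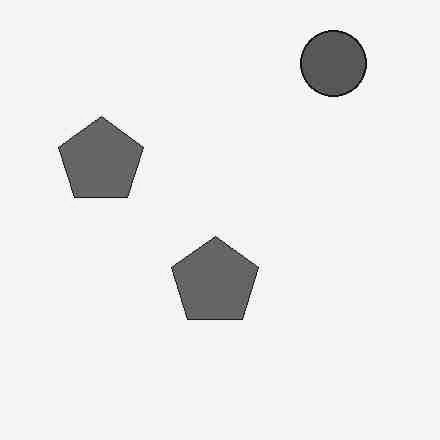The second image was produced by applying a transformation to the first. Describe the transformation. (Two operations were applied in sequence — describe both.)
The second image is the first degraded with heavy JPEG compression, then converted to grayscale.

Blocky 8×8 compression artifacts appear around shape edges and the flat background shows ringing — characteristic JPEG degradation. All color is removed — every shape is now a shade of grey.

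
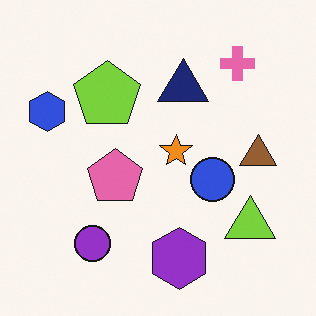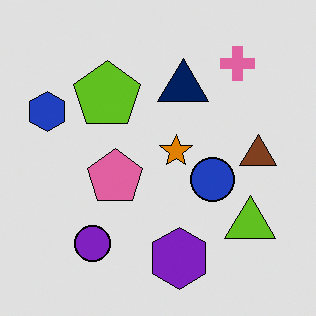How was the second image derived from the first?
This is the original image posterized to a reduced palette.

Each flat color has snapped to a coarser quantized level — most visibly, the near-white background has dropped to a flat grey.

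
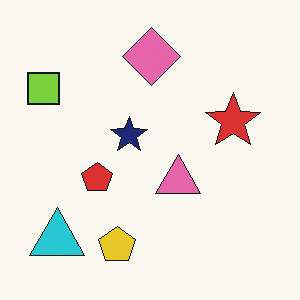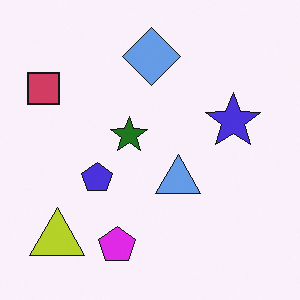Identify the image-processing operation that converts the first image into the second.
The second image is the first hue-shifted through roughly half the color wheel.

Every shape's color has rotated by the same amount around the hue wheel — a uniform hue shift.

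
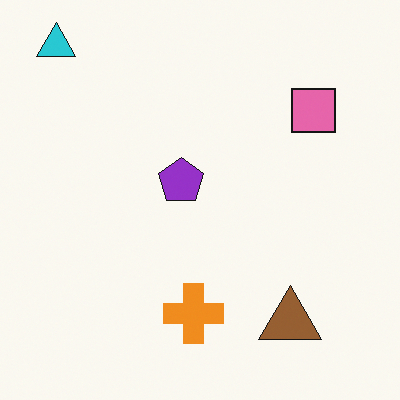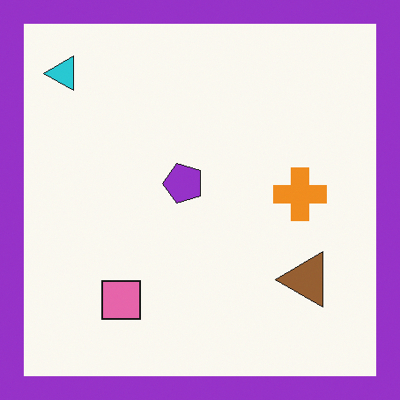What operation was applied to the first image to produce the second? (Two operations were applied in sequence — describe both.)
This is the original image transposed (reflected across the top-left ↔ bottom-right diagonal), then framed with a purple border.

Shapes have swapped their row and column positions — what was in the top-right is now in the bottom-left — a diagonal reflection. A solid purple frame runs around the edge of the second image, with the content slightly shrunk inside it.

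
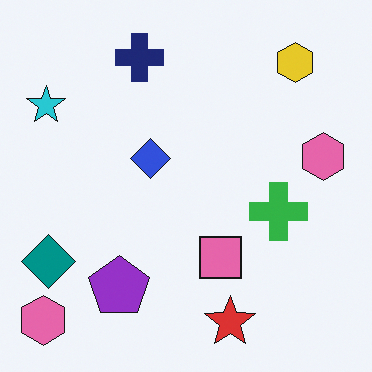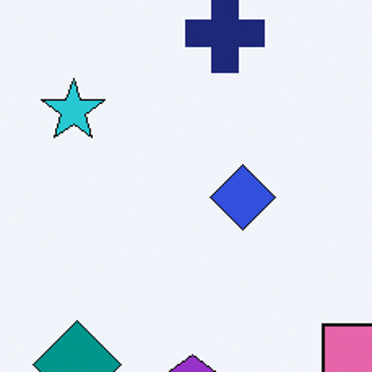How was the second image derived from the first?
The second image is the first cropped to a noticeably smaller region and rescaled.

The visible shapes are larger and the field of view is narrower; shapes near the original edges may be partly or wholly outside the frame — a crop-and-rescale.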